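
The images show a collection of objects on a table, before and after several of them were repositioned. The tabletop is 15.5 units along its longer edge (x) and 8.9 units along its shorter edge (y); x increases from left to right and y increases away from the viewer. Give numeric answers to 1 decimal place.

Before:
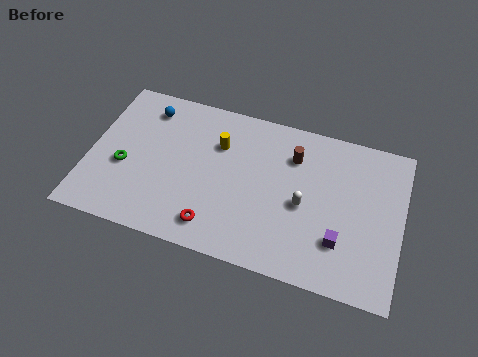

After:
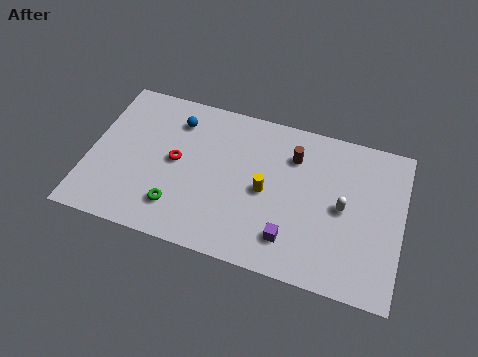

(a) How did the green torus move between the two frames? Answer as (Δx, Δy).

(2.8, -1.6)

The green torus was at about (1.8, 3.6) and moved to about (4.6, 2.0).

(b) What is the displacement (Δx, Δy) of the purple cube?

(-2.4, -0.6)

The purple cube started near (12.6, 2.5) and ended near (10.2, 1.9).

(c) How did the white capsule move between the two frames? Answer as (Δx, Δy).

(1.9, 0.4)

From the two frames, the white capsule sits at roughly (10.7, 4.0) before and (12.6, 4.4) after.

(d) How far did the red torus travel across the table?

3.8

From (6.5, 1.5) to (4.3, 4.6), the red torus covered √(2.2² + 3.1²) ≈ 3.8 units.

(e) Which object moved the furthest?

the red torus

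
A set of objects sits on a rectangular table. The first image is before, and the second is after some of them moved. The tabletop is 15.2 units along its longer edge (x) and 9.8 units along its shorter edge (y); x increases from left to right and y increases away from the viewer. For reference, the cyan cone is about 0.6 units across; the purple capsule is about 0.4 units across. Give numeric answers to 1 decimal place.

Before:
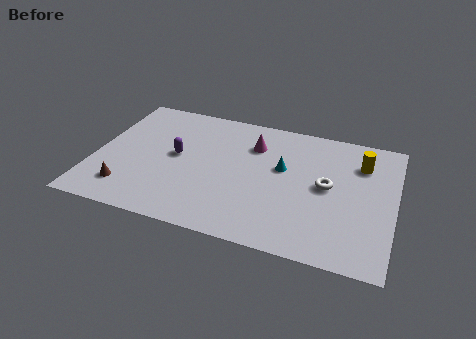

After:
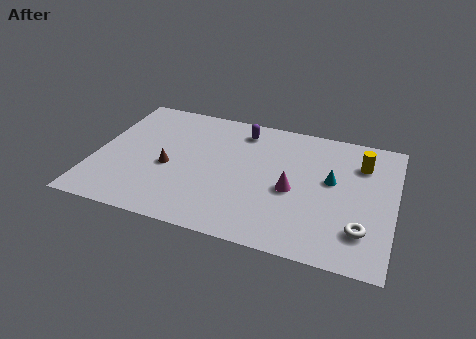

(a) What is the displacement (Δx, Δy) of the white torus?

(1.9, -2.7)

From the two frames, the white torus sits at roughly (11.8, 5.1) before and (13.7, 2.4) after.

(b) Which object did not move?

the yellow cylinder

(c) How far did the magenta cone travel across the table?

3.6

The magenta cone was near (7.9, 7.2) before and (10.1, 4.3) after, so it travelled √(2.2² + 2.9²) ≈ 3.6 units.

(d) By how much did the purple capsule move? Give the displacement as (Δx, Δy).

(3.1, 3.0)

From the two frames, the purple capsule sits at roughly (4.1, 5.2) before and (7.2, 8.2) after.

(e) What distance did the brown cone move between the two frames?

2.9

From (1.9, 2.0) to (3.8, 4.2), the brown cone covered √(1.9² + 2.2²) ≈ 2.9 units.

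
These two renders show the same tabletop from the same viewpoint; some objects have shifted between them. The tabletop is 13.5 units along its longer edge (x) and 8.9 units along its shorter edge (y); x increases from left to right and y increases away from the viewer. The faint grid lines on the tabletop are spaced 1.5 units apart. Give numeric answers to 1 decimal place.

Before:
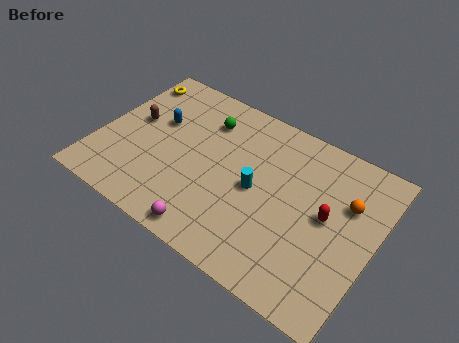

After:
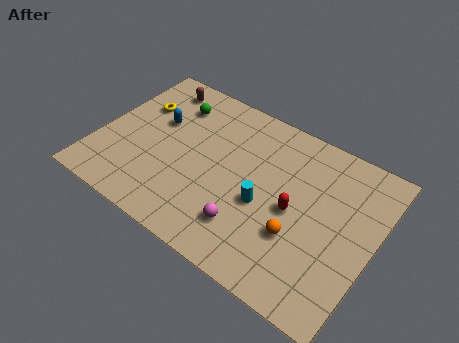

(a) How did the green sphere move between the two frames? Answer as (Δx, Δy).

(-1.7, 0.1)

The green sphere was at about (4.8, 6.8) and moved to about (3.1, 6.9).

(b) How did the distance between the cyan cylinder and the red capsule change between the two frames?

-1.9

Before: roughly 3.4 units apart; after: 1.5. That's 1.9 units closer together.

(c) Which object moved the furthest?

the orange sphere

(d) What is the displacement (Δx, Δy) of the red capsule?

(-1.5, -0.5)

From the two frames, the red capsule sits at roughly (11.2, 4.7) before and (9.7, 4.2) after.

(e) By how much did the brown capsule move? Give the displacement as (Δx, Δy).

(0.6, 2.6)

The brown capsule started near (1.5, 5.0) and ended near (2.1, 7.6).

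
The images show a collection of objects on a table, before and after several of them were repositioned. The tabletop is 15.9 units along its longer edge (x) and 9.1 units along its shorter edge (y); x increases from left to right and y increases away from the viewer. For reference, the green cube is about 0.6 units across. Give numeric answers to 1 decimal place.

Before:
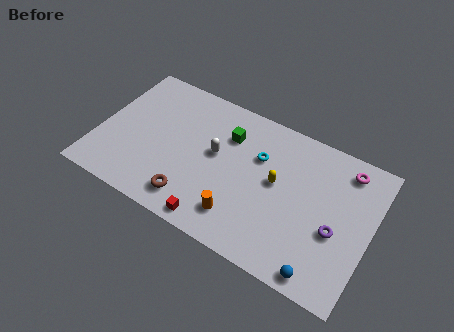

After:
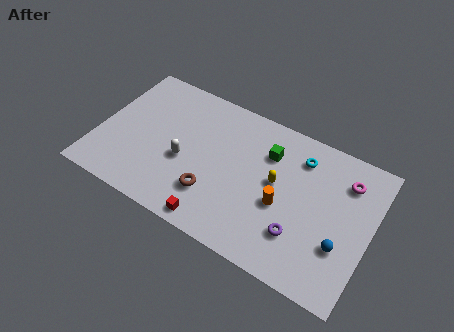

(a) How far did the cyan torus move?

2.5

The cyan torus moved from about (9.2, 6.1) to (11.5, 7.2), a distance of √(2.3² + 1.1²) ≈ 2.5.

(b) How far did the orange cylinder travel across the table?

2.9

The orange cylinder was near (8.7, 1.9) before and (10.9, 3.8) after, so it travelled √(2.2² + 1.9²) ≈ 2.9 units.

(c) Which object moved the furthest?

the orange cylinder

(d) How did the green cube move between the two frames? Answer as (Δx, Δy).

(2.4, 0.0)

From the two frames, the green cube sits at roughly (7.3, 6.6) before and (9.7, 6.6) after.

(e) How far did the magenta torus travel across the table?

0.7

From (14.1, 7.7) to (14.2, 7.0), the magenta torus covered √(0.1² + 0.7²) ≈ 0.7 units.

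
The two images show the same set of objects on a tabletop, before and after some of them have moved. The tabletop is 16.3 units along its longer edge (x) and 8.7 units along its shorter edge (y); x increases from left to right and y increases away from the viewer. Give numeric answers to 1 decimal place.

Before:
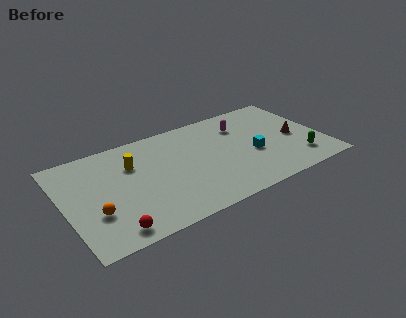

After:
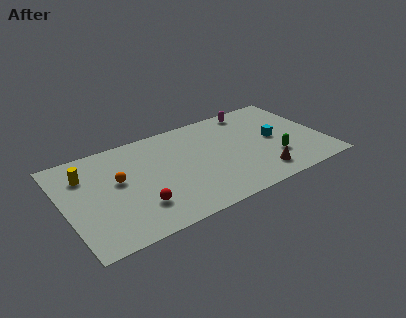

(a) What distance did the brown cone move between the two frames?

3.6

From (14.6, 4.0) to (11.9, 1.6), the brown cone covered √(2.7² + 2.4²) ≈ 3.6 units.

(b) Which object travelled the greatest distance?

the brown cone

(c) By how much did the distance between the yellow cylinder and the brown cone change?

+1.1

The distance was about 10.4 in the first image and 11.5 in the second, so they moved 1.1 units further apart.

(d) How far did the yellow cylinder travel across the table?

2.9

The yellow cylinder moved from about (4.4, 6.0) to (1.5, 6.4), a distance of √(2.9² + 0.4²) ≈ 2.9.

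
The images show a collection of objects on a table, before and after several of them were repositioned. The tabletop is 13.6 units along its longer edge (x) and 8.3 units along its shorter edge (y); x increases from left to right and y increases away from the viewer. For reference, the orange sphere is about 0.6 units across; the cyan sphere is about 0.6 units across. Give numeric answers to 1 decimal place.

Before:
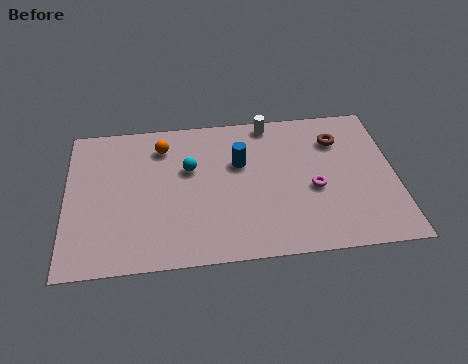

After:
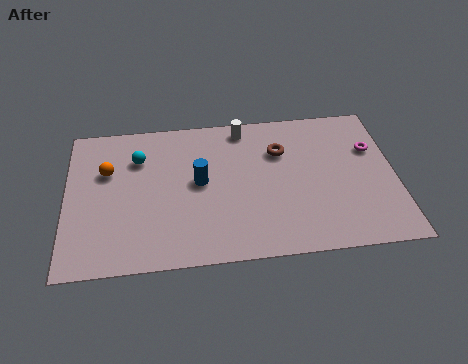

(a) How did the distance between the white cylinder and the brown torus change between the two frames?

-1.0

They were about 3.1 units apart before and 2.1 after — 1.0 units closer together.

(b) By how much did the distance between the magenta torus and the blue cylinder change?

+3.8

The distance was about 3.5 in the first image and 7.3 in the second, so they moved 3.8 units further apart.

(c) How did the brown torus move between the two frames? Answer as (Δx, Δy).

(-2.4, -0.4)

The brown torus was at about (11.3, 6.2) and moved to about (8.9, 5.8).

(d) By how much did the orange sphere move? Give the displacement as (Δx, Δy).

(-2.3, -1.2)

The orange sphere was at about (4.0, 6.6) and moved to about (1.7, 5.4).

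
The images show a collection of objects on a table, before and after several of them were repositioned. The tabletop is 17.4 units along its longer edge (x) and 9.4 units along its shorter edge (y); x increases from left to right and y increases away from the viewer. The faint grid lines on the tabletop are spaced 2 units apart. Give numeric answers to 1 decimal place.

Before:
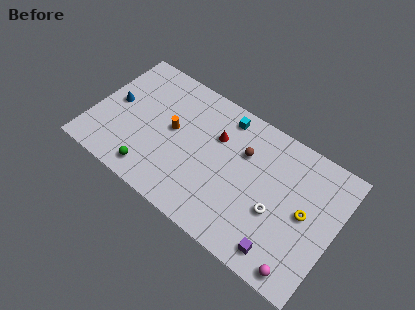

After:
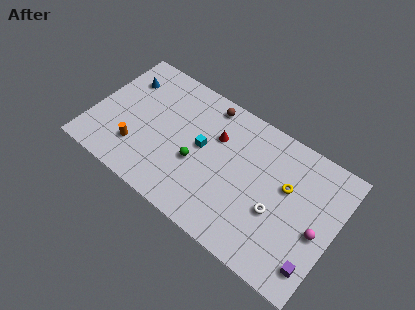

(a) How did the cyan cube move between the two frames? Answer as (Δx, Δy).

(-1.1, -3.0)

The cyan cube started near (8.9, 8.1) and ended near (7.8, 5.1).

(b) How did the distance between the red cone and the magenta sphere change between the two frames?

-0.9

Before: roughly 8.9 units apart; after: 8.0. That's 0.9 units closer together.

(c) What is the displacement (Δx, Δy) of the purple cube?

(2.3, 0.4)

The purple cube started near (14.2, 1.4) and ended near (16.5, 1.8).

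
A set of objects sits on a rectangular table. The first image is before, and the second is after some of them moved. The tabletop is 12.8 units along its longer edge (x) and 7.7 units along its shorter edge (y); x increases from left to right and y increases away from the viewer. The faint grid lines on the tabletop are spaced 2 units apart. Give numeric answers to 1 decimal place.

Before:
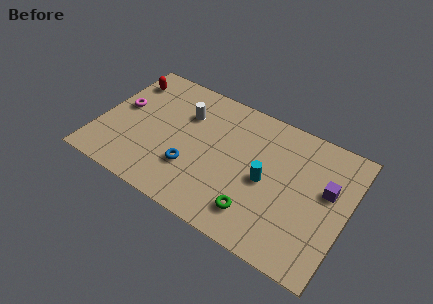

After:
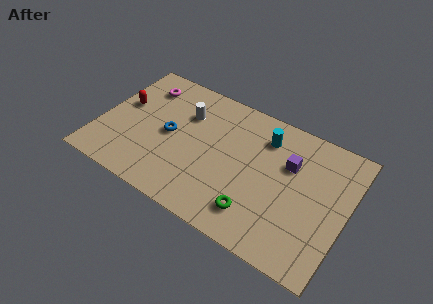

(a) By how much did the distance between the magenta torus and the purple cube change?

-2.7

The distance was about 10.7 in the first image and 8.0 in the second, so they moved 2.7 units closer together.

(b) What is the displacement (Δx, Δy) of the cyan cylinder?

(-0.4, 2.4)

From the two frames, the cyan cylinder sits at roughly (8.7, 3.6) before and (8.3, 6.0) after.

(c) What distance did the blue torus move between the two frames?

2.0

From (5.0, 2.4) to (3.6, 3.8), the blue torus covered √(1.4² + 1.4²) ≈ 2.0 units.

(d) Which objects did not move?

the white cylinder and the green torus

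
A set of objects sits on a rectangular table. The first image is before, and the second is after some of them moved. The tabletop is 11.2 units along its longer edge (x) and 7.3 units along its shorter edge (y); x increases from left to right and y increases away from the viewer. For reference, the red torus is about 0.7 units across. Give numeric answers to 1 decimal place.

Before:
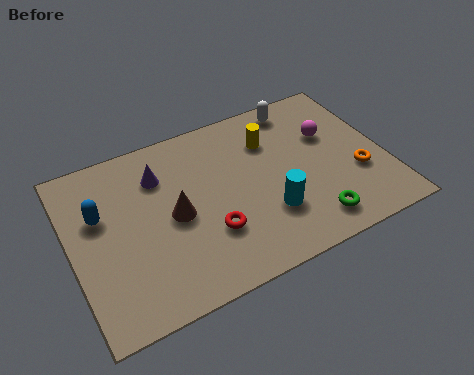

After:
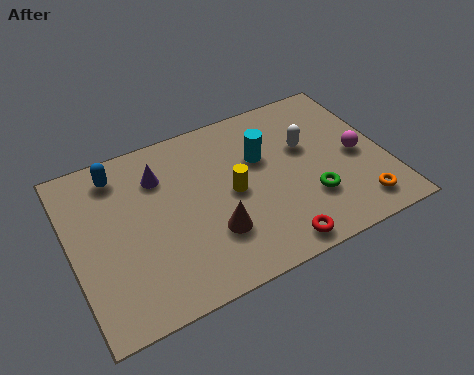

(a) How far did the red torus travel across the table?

2.6

From (4.7, 2.3) to (6.8, 0.8), the red torus covered √(2.1² + 1.5²) ≈ 2.6 units.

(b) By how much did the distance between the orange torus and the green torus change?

-0.5

Before: roughly 2.4 units apart; after: 1.9. That's 0.5 units closer together.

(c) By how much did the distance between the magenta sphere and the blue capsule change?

+0.4

The distance was about 8.3 in the first image and 8.7 in the second, so they moved 0.4 units further apart.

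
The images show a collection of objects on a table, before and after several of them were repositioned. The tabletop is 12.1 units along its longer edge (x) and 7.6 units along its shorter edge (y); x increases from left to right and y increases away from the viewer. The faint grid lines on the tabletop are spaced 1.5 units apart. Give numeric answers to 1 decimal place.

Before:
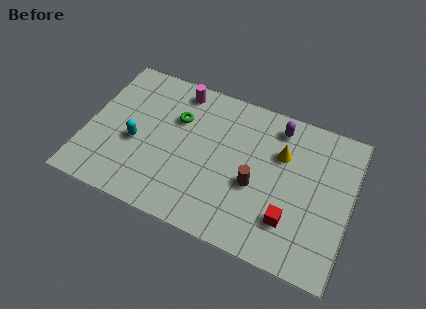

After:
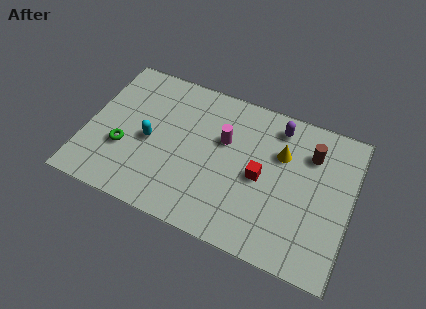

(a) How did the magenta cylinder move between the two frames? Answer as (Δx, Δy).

(2.3, -1.8)

The magenta cylinder was at about (3.9, 6.6) and moved to about (6.2, 4.8).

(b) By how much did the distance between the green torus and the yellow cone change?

+2.6

They were about 4.8 units apart before and 7.4 after — 2.6 units further apart.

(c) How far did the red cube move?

2.2

The red cube was near (9.5, 2.0) before and (8.0, 3.6) after, so it travelled √(1.5² + 1.6²) ≈ 2.2 units.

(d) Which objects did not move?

the purple capsule and the yellow cone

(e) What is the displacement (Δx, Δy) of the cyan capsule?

(0.6, 0.3)

From the two frames, the cyan capsule sits at roughly (2.3, 3.2) before and (2.9, 3.5) after.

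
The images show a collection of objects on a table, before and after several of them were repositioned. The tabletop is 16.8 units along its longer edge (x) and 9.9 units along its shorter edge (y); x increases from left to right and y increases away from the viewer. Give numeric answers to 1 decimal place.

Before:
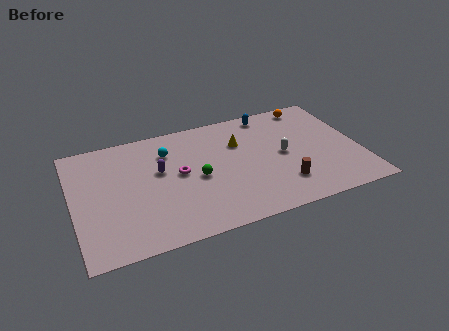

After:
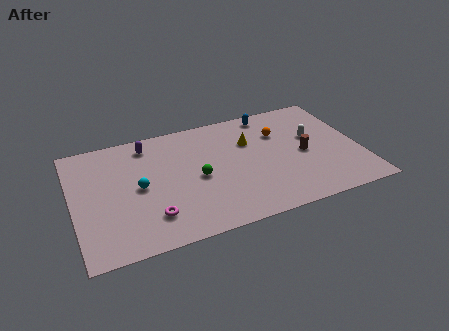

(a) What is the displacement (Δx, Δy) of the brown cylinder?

(1.5, 2.2)

From the two frames, the brown cylinder sits at roughly (12.0, 2.4) before and (13.5, 4.6) after.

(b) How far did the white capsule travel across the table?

2.1

The white capsule was near (12.3, 4.9) before and (14.2, 5.9) after, so it travelled √(1.9² + 1.0²) ≈ 2.1 units.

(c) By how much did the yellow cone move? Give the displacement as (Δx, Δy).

(0.6, -0.1)

The yellow cone started near (9.9, 6.8) and ended near (10.5, 6.7).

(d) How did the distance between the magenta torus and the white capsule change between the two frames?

+4.4

They were about 6.1 units apart before and 10.5 after — 4.4 units further apart.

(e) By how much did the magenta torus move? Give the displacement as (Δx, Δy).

(-1.9, -3.0)

From the two frames, the magenta torus sits at roughly (6.2, 5.3) before and (4.3, 2.3) after.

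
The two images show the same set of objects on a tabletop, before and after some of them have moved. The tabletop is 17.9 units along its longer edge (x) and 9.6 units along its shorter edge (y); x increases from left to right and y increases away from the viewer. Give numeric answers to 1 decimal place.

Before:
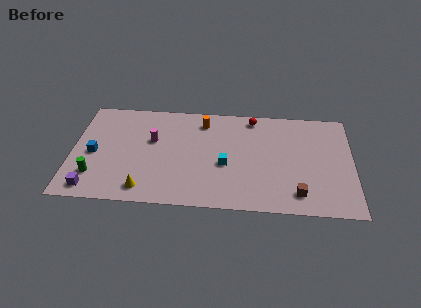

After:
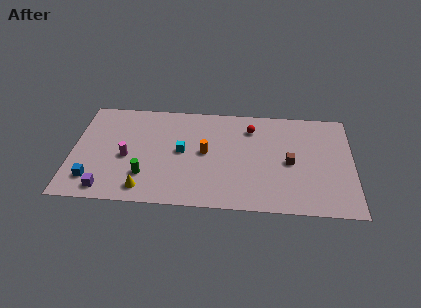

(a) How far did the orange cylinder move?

2.9

The orange cylinder moved from about (8.3, 7.9) to (8.5, 5.0), a distance of √(0.2² + 2.9²) ≈ 2.9.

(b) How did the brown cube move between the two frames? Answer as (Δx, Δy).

(-0.5, 2.8)

The brown cube was at about (14.4, 1.7) and moved to about (13.9, 4.5).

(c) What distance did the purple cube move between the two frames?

0.9

The purple cube moved from about (1.4, 1.2) to (2.3, 1.2), a distance of √(0.9² + 0.0²) ≈ 0.9.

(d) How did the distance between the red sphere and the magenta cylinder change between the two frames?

+1.7

Before: roughly 6.9 units apart; after: 8.6. That's 1.7 units further apart.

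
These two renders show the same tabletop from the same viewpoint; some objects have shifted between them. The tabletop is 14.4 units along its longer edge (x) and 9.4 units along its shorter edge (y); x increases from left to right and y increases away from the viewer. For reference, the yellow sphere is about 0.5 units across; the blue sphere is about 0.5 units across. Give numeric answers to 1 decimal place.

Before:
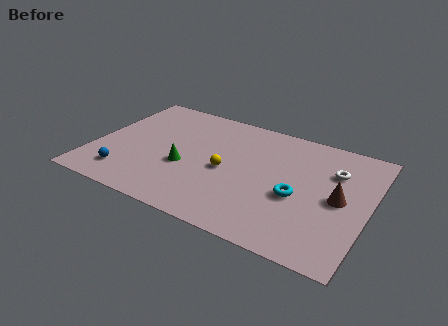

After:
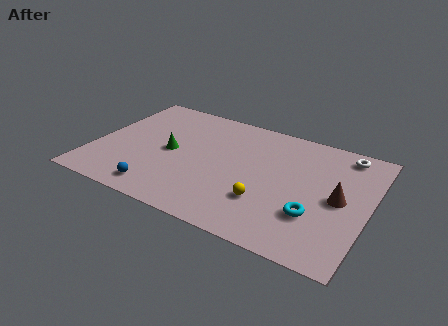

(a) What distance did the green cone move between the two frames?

1.3

The green cone moved from about (4.9, 3.7) to (4.0, 4.6), a distance of √(0.9² + 0.9²) ≈ 1.3.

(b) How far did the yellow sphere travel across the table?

2.7

From (7.0, 4.3) to (9.3, 2.8), the yellow sphere covered √(2.3² + 1.5²) ≈ 2.7 units.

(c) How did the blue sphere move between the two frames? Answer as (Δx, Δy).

(1.9, -0.5)

The blue sphere was at about (2.0, 1.8) and moved to about (3.9, 1.3).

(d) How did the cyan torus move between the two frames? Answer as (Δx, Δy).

(1.0, -1.0)

From the two frames, the cyan torus sits at roughly (10.8, 3.9) before and (11.8, 2.9) after.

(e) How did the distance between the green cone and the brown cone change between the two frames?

+0.8

Before: roughly 8.1 units apart; after: 8.9. That's 0.8 units further apart.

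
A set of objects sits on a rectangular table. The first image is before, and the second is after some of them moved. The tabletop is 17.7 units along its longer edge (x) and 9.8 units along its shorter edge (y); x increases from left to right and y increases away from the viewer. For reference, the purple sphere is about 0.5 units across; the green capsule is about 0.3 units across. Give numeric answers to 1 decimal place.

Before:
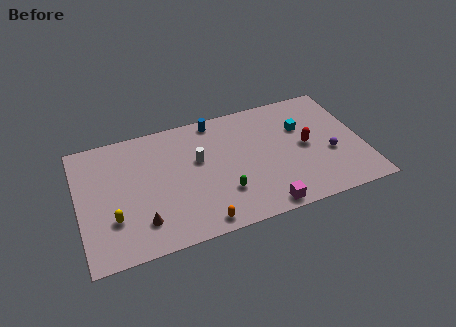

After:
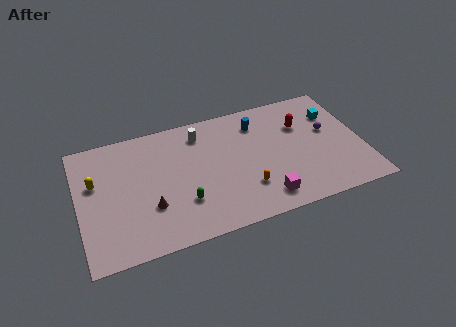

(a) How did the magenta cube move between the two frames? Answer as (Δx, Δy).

(0.1, 0.7)

The magenta cube was at about (11.1, 0.9) and moved to about (11.2, 1.6).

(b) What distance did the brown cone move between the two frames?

1.2

The brown cone was near (3.7, 2.2) before and (4.3, 3.2) after, so it travelled √(0.6² + 1.0²) ≈ 1.2 units.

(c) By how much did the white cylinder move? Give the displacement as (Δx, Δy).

(0.3, 2.1)

From the two frames, the white cylinder sits at roughly (7.5, 5.9) before and (7.8, 8.0) after.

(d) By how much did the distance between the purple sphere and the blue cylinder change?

-3.7

They were about 8.4 units apart before and 4.7 after — 3.7 units closer together.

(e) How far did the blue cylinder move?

2.8

The blue cylinder moved from about (8.8, 8.8) to (11.4, 7.7), a distance of √(2.6² + 1.1²) ≈ 2.8.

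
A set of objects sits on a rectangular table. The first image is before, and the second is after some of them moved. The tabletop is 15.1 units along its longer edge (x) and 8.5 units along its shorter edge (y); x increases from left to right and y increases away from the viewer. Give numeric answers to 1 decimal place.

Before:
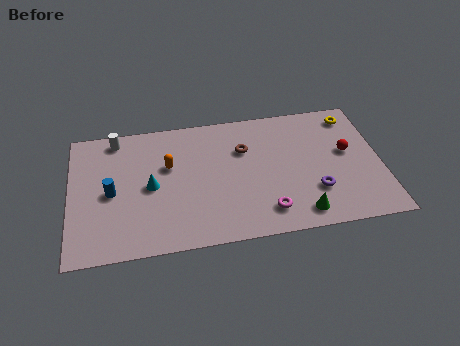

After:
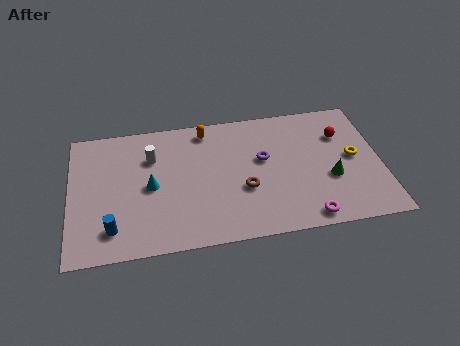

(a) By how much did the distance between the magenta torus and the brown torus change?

-0.6

The distance was about 4.3 in the first image and 3.7 in the second, so they moved 0.6 units closer together.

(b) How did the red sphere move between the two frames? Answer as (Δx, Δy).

(-0.2, 1.2)

The red sphere started near (13.5, 4.8) and ended near (13.3, 6.0).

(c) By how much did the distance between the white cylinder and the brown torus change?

-1.2

The distance was about 6.4 in the first image and 5.2 in the second, so they moved 1.2 units closer together.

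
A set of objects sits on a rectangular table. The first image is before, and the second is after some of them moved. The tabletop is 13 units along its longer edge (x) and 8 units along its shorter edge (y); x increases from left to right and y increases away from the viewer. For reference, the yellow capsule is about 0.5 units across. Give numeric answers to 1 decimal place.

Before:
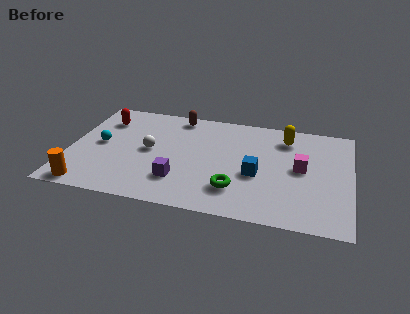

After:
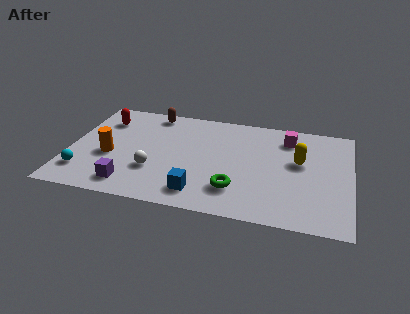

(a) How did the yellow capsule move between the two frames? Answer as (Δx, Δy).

(0.7, -1.7)

The yellow capsule was at about (9.9, 6.4) and moved to about (10.6, 4.7).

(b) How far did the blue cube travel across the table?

3.1

The blue cube moved from about (8.7, 3.3) to (6.2, 1.4), a distance of √(2.5² + 1.9²) ≈ 3.1.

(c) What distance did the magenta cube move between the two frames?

2.3

The magenta cube was near (10.7, 4.2) before and (10.0, 6.4) after, so it travelled √(0.7² + 2.2²) ≈ 2.3 units.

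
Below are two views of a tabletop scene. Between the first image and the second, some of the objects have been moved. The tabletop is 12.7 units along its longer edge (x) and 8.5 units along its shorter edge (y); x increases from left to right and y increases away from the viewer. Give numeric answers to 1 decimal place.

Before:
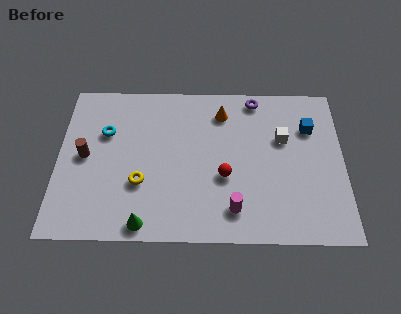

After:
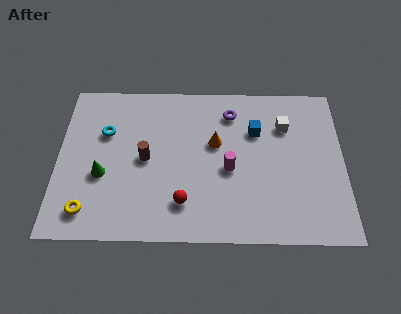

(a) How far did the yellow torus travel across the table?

2.7

From (3.7, 2.9) to (1.4, 1.4), the yellow torus covered √(2.3² + 1.5²) ≈ 2.7 units.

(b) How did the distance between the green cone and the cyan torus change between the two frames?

-2.8

The distance was about 5.1 in the first image and 2.3 in the second, so they moved 2.8 units closer together.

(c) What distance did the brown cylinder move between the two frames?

2.7

The brown cylinder was near (1.2, 4.3) before and (3.9, 4.2) after, so it travelled √(2.7² + 0.1²) ≈ 2.7 units.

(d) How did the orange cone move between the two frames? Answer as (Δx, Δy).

(-0.3, -1.7)

The orange cone was at about (7.3, 6.8) and moved to about (7.0, 5.1).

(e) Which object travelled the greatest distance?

the green cone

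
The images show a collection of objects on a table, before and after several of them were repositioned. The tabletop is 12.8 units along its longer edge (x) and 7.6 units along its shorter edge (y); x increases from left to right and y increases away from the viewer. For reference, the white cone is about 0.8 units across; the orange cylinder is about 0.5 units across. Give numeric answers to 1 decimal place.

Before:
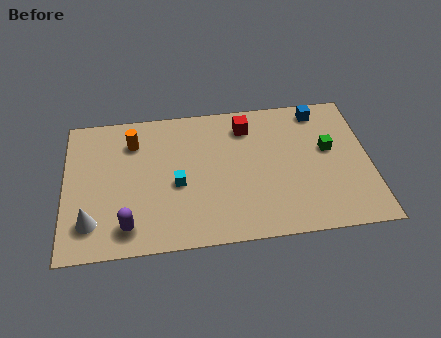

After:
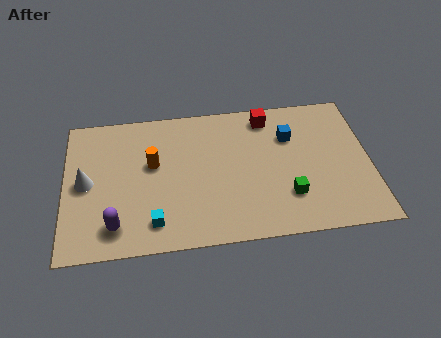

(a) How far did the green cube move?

2.9

From (11.1, 4.4) to (9.3, 2.1), the green cube covered √(1.8² + 2.3²) ≈ 2.9 units.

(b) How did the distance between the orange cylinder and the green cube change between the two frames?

-2.2

They were about 8.3 units apart before and 6.1 after — 2.2 units closer together.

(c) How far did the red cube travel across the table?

1.0

From (7.7, 6.1) to (8.6, 6.5), the red cube covered √(0.9² + 0.4²) ≈ 1.0 units.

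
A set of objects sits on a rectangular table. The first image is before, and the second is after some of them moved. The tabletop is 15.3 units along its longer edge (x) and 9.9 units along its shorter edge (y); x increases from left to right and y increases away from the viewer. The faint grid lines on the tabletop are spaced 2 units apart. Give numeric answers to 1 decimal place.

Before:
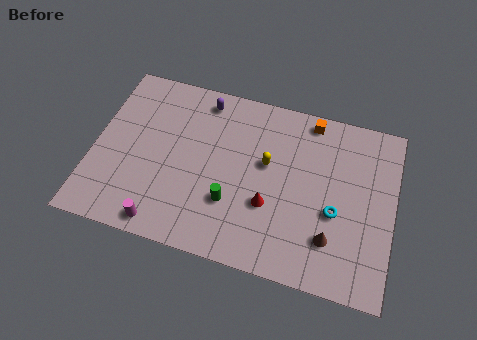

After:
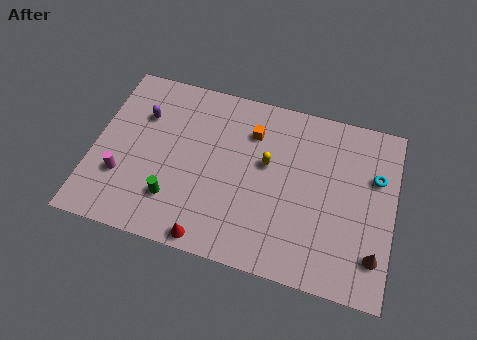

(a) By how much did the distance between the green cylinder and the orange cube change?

-0.7

Before: roughly 6.8 units apart; after: 6.1. That's 0.7 units closer together.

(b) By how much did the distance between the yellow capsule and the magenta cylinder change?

+0.8

Before: roughly 6.9 units apart; after: 7.7. That's 0.8 units further apart.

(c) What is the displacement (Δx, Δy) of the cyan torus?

(1.9, 2.5)

The cyan torus started near (12.4, 4.0) and ended near (14.3, 6.5).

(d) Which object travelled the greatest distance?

the red cone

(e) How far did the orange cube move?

3.3

The orange cube was near (10.8, 8.9) before and (7.9, 7.4) after, so it travelled √(2.9² + 1.5²) ≈ 3.3 units.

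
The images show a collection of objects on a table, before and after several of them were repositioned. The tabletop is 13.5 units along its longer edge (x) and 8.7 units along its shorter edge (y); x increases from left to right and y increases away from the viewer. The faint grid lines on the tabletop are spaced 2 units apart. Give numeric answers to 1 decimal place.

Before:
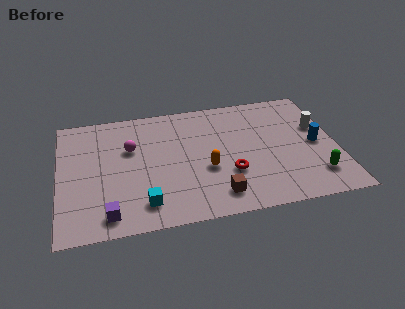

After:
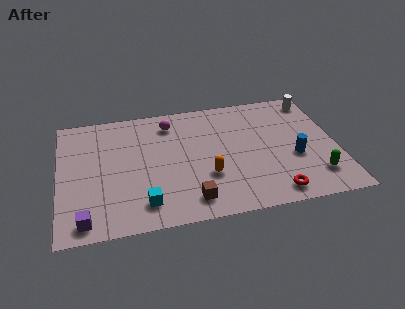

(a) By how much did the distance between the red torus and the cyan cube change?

+1.8

The distance was about 4.4 in the first image and 6.2 in the second, so they moved 1.8 units further apart.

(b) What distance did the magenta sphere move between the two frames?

2.5

From (3.5, 5.6) to (5.5, 7.1), the magenta sphere covered √(2.0² + 1.5²) ≈ 2.5 units.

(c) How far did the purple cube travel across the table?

1.1

The purple cube was near (2.3, 1.2) before and (1.2, 1.0) after, so it travelled √(1.1² + 0.2²) ≈ 1.1 units.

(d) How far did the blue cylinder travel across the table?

1.4

The blue cylinder was near (12.5, 4.2) before and (11.4, 3.4) after, so it travelled √(1.1² + 0.8²) ≈ 1.4 units.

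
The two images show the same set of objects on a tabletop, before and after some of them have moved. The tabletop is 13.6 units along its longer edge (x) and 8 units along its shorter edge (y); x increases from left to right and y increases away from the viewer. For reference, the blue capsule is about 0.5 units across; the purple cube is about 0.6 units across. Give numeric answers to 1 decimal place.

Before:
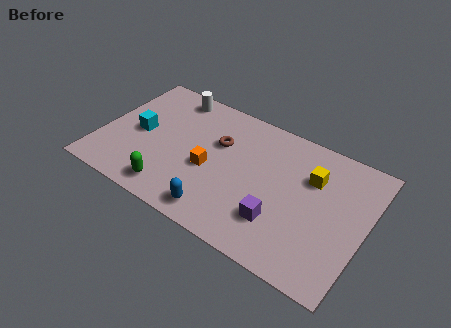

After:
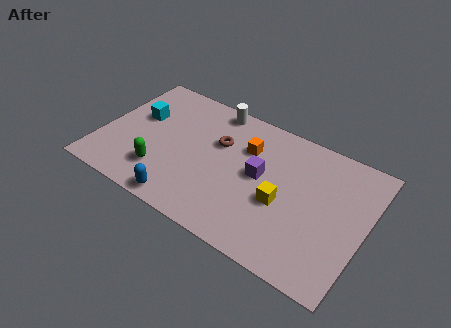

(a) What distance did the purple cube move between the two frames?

2.5

From (9.5, 2.2) to (8.2, 4.3), the purple cube covered √(1.3² + 2.1²) ≈ 2.5 units.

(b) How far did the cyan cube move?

1.0

The cyan cube was near (1.9, 3.9) before and (1.7, 4.9) after, so it travelled √(0.2² + 1.0²) ≈ 1.0 units.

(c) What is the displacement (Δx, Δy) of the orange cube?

(1.6, 2.2)

From the two frames, the orange cube sits at roughly (5.7, 3.4) before and (7.3, 5.6) after.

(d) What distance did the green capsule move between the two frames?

1.1

The green capsule was near (4.1, 1.2) before and (3.4, 2.0) after, so it travelled √(0.7² + 0.8²) ≈ 1.1 units.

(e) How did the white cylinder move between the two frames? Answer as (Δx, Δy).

(2.2, 0.2)

The white cylinder was at about (3.1, 7.0) and moved to about (5.3, 7.2).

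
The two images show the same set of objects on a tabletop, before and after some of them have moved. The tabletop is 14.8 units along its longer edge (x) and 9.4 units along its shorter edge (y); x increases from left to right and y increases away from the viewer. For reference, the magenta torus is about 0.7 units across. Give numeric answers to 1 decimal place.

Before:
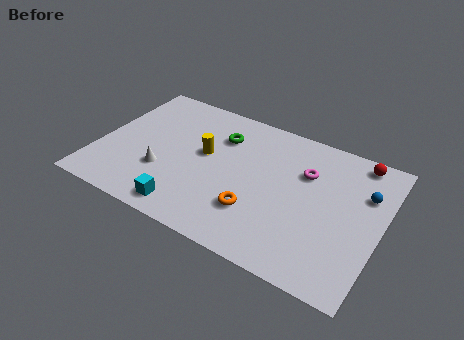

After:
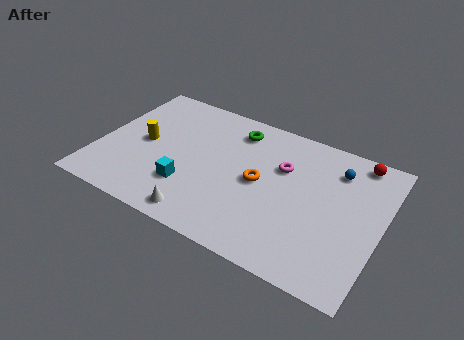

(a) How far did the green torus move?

1.1

The green torus was near (6.1, 6.9) before and (6.8, 7.7) after, so it travelled √(0.7² + 0.8²) ≈ 1.1 units.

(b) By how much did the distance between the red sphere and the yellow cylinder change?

+3.2

The distance was about 8.3 in the first image and 11.5 in the second, so they moved 3.2 units further apart.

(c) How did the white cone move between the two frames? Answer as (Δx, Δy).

(2.4, -2.0)

The white cone started near (3.6, 3.1) and ended near (6.0, 1.1).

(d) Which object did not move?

the red sphere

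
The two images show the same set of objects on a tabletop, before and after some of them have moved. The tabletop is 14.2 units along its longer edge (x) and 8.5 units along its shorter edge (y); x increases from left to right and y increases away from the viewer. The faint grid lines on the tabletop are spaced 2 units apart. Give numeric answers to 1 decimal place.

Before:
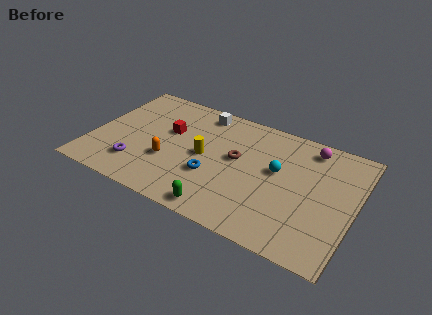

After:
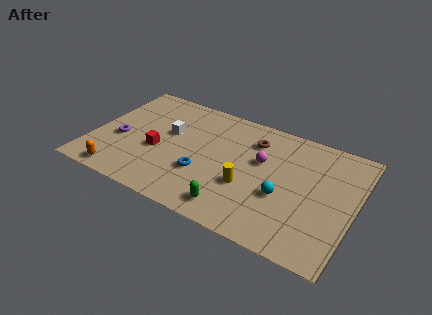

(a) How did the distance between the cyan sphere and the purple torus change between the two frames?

+1.1

Before: roughly 7.9 units apart; after: 9.0. That's 1.1 units further apart.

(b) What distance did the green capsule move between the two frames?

0.7

From (7.5, 0.9) to (8.1, 1.3), the green capsule covered √(0.6² + 0.4²) ≈ 0.7 units.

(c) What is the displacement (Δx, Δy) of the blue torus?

(-0.5, -0.1)

The blue torus started near (6.7, 3.0) and ended near (6.2, 2.9).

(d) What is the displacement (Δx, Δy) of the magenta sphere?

(-2.4, -2.1)

The magenta sphere started near (11.5, 7.3) and ended near (9.1, 5.2).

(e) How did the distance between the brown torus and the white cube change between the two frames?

+1.2

Before: roughly 3.5 units apart; after: 4.7. That's 1.2 units further apart.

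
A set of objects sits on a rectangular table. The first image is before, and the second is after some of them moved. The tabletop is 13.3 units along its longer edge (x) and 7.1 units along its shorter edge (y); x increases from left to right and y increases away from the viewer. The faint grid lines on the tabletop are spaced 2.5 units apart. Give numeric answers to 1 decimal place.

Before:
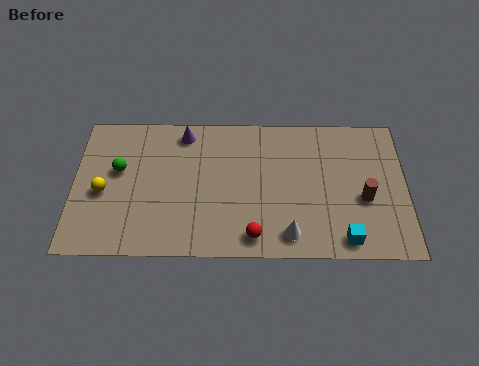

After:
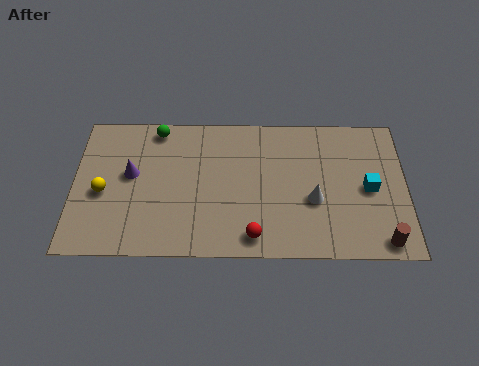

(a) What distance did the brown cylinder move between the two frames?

2.2

The brown cylinder moved from about (11.6, 2.9) to (12.3, 0.8), a distance of √(0.7² + 2.1²) ≈ 2.2.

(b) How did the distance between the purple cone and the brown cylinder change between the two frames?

+2.6

They were about 7.9 units apart before and 10.5 after — 2.6 units further apart.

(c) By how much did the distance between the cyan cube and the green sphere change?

-0.6

The distance was about 9.6 in the first image and 9.0 in the second, so they moved 0.6 units closer together.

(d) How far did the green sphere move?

2.6

The green sphere was near (1.8, 4.2) before and (3.3, 6.3) after, so it travelled √(1.5² + 2.1²) ≈ 2.6 units.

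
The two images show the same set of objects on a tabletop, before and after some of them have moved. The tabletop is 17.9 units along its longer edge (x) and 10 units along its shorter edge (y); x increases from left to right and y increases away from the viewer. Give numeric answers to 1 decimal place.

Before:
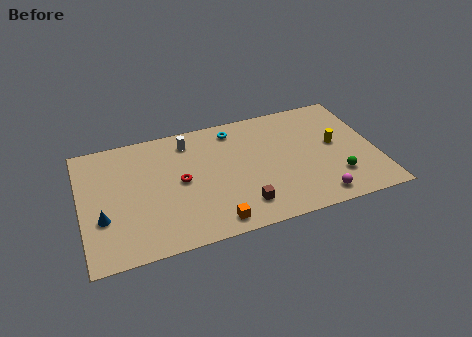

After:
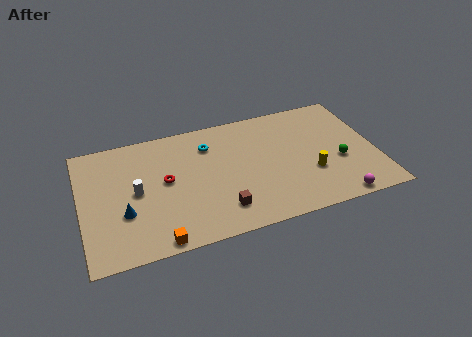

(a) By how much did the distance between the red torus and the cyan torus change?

-1.3

Before: roughly 4.9 units apart; after: 3.6. That's 1.3 units closer together.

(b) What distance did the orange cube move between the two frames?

3.4

The orange cube was near (7.7, 1.2) before and (4.3, 0.8) after, so it travelled √(3.4² + 0.4²) ≈ 3.4 units.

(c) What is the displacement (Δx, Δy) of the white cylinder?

(-3.4, -3.3)

The white cylinder started near (6.7, 8.3) and ended near (3.3, 5.0).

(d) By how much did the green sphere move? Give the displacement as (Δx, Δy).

(0.3, 1.3)

From the two frames, the green sphere sits at roughly (15.3, 2.6) before and (15.6, 3.9) after.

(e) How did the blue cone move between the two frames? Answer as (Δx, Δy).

(1.3, 0.0)

The blue cone started near (1.2, 3.5) and ended near (2.5, 3.5).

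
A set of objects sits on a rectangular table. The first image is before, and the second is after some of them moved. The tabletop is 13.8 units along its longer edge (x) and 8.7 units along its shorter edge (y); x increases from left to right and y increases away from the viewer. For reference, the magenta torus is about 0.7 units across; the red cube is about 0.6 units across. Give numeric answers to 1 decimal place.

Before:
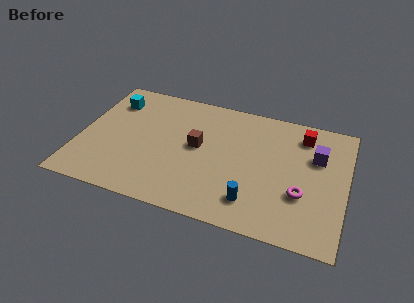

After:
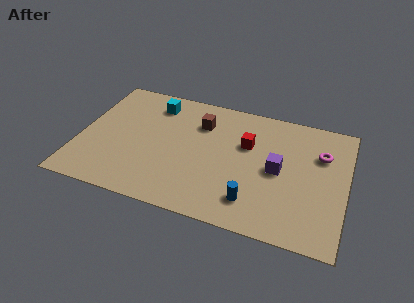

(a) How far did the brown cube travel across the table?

1.7

The brown cube moved from about (6.1, 4.7) to (6.1, 6.4), a distance of √(0.0² + 1.7²) ≈ 1.7.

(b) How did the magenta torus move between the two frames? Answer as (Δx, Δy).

(0.8, 3.0)

From the two frames, the magenta torus sits at roughly (11.6, 3.0) before and (12.4, 6.0) after.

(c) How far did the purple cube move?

2.4

From (12.2, 5.8) to (10.3, 4.3), the purple cube covered √(1.9² + 1.5²) ≈ 2.4 units.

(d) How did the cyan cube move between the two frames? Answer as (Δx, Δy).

(2.2, 0.4)

From the two frames, the cyan cube sits at roughly (1.4, 6.7) before and (3.6, 7.1) after.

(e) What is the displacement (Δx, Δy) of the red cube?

(-2.8, -1.5)

The red cube started near (11.4, 7.1) and ended near (8.6, 5.6).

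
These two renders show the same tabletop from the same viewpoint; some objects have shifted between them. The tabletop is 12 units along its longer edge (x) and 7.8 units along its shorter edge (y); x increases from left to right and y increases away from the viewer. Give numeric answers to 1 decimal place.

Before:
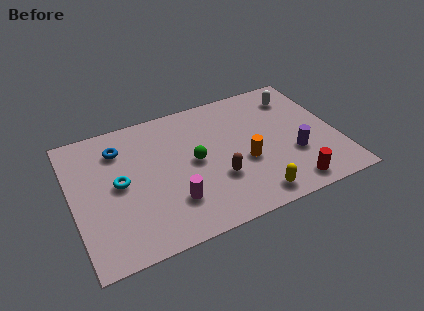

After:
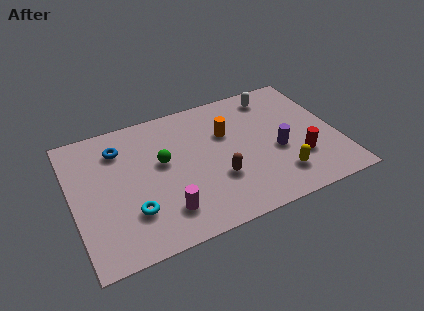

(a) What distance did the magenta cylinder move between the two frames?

0.6

The magenta cylinder moved from about (4.3, 2.1) to (3.9, 1.7), a distance of √(0.4² + 0.4²) ≈ 0.6.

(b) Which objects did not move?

the blue torus and the brown capsule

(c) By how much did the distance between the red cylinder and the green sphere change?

+1.4

Before: roughly 5.0 units apart; after: 6.4. That's 1.4 units further apart.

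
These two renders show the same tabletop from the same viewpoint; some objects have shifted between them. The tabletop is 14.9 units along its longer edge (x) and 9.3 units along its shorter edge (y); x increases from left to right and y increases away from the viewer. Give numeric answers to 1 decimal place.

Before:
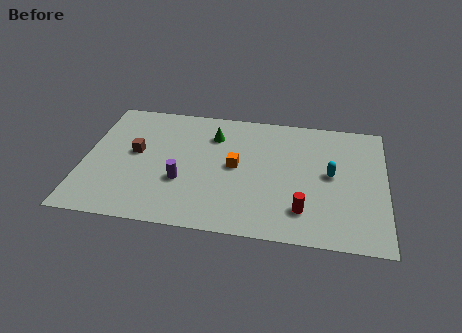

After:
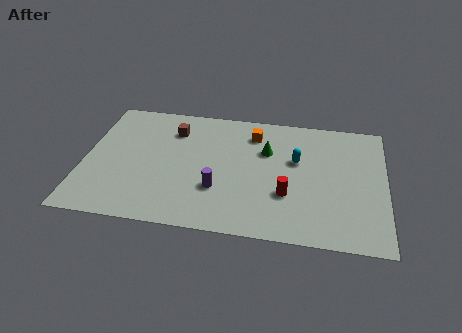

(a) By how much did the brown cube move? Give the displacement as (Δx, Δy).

(1.8, 2.0)

From the two frames, the brown cube sits at roughly (2.5, 5.1) before and (4.3, 7.1) after.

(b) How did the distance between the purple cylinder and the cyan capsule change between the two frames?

-2.8

They were about 7.5 units apart before and 4.7 after — 2.8 units closer together.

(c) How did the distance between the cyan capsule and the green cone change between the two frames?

-4.7

Before: roughly 6.3 units apart; after: 1.6. That's 4.7 units closer together.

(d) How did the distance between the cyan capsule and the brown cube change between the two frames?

-3.3

They were about 9.7 units apart before and 6.4 after — 3.3 units closer together.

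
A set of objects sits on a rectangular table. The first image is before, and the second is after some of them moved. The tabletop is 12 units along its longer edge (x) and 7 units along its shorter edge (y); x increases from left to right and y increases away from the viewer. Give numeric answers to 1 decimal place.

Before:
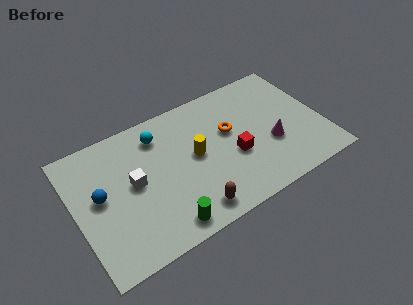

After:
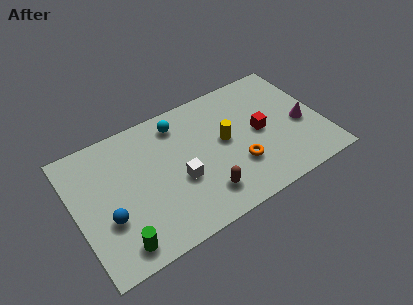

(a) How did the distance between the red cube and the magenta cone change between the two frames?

+0.3

The distance was about 1.8 in the first image and 2.1 in the second, so they moved 0.3 units further apart.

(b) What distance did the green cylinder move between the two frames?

2.2

From (3.9, 0.9) to (1.7, 1.0), the green cylinder covered √(2.2² + 0.1²) ≈ 2.2 units.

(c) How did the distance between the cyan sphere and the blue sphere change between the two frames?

+1.5

They were about 3.6 units apart before and 5.1 after — 1.5 units further apart.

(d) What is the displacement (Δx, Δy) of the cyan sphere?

(1.0, 0.2)

From the two frames, the cyan sphere sits at roughly (4.3, 5.6) before and (5.3, 5.8) after.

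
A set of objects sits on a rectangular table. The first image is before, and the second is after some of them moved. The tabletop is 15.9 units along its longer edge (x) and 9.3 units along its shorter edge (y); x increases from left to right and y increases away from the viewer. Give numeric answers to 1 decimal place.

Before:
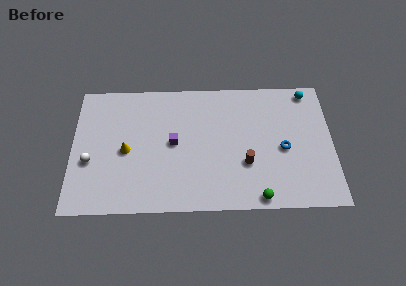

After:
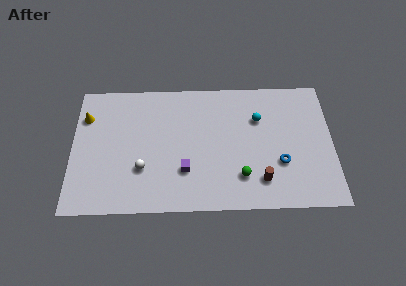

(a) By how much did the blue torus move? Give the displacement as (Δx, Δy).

(-0.2, -1.0)

The blue torus started near (12.9, 4.2) and ended near (12.7, 3.2).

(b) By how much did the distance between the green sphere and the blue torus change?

-1.2

The distance was about 3.8 in the first image and 2.6 in the second, so they moved 1.2 units closer together.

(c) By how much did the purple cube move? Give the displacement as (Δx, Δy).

(0.7, -2.0)

The purple cube was at about (6.2, 4.8) and moved to about (6.9, 2.8).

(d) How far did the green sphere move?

1.8

The green sphere was near (11.3, 0.8) before and (10.3, 2.3) after, so it travelled √(1.0² + 1.5²) ≈ 1.8 units.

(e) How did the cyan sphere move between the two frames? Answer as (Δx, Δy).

(-3.1, -1.9)

The cyan sphere started near (14.5, 8.3) and ended near (11.4, 6.4).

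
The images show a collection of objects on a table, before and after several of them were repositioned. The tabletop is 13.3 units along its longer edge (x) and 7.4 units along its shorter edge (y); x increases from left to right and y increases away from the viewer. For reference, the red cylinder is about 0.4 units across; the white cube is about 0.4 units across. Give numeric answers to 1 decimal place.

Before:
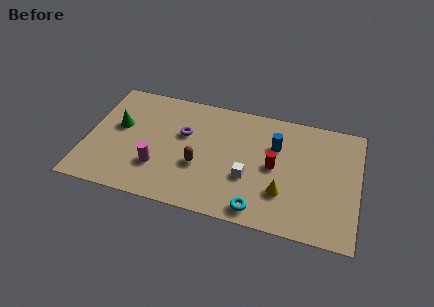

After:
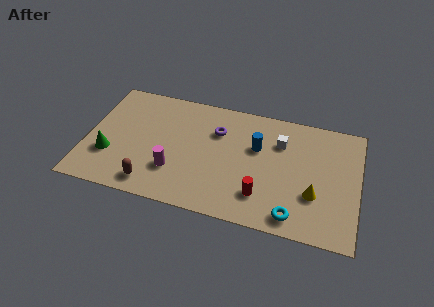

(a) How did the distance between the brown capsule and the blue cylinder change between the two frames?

+1.9

The distance was about 4.2 in the first image and 6.1 in the second, so they moved 1.9 units further apart.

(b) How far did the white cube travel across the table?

3.0

The white cube was near (8.0, 2.7) before and (9.4, 5.3) after, so it travelled √(1.4² + 2.6²) ≈ 3.0 units.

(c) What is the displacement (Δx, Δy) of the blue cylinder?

(-0.9, -0.3)

The blue cylinder was at about (9.2, 5.0) and moved to about (8.3, 4.7).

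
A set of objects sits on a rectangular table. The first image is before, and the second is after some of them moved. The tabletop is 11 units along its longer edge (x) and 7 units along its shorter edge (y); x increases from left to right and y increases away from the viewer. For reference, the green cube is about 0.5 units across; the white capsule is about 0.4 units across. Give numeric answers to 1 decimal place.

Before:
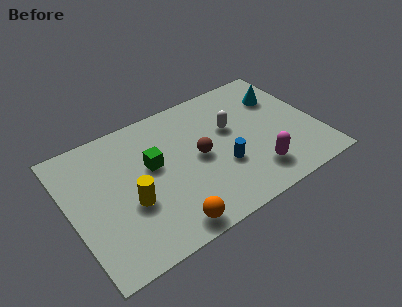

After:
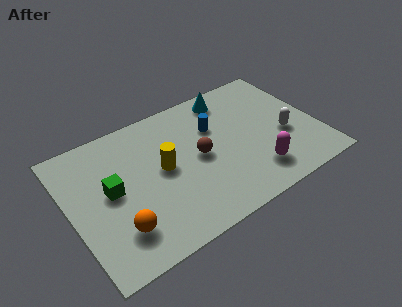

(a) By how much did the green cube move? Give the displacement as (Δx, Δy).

(-1.9, -0.4)

From the two frames, the green cube sits at roughly (3.7, 4.1) before and (1.8, 3.7) after.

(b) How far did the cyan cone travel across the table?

2.4

From (9.7, 5.0) to (7.5, 6.0), the cyan cone covered √(2.2² + 1.0²) ≈ 2.4 units.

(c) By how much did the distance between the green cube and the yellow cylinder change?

+0.5

They were about 1.8 units apart before and 2.3 after — 0.5 units further apart.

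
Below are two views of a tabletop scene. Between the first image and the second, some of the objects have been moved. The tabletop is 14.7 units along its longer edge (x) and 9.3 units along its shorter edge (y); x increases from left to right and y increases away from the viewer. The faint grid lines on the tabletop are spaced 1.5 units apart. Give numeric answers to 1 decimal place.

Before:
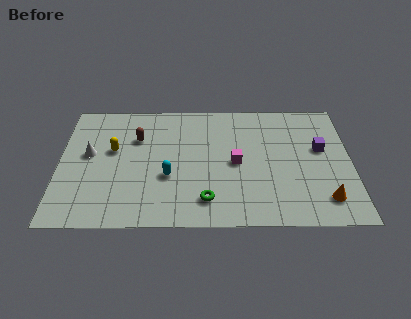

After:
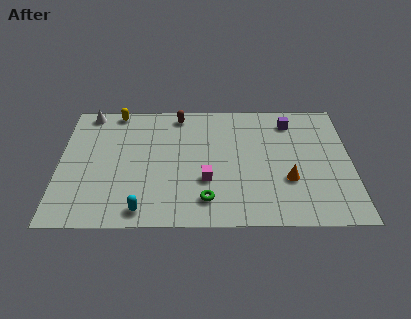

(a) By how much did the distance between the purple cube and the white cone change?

-1.4

The distance was about 11.7 in the first image and 10.3 in the second, so they moved 1.4 units closer together.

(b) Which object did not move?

the green torus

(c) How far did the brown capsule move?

2.8

The brown capsule was near (3.9, 6.4) before and (6.0, 8.2) after, so it travelled √(2.1² + 1.8²) ≈ 2.8 units.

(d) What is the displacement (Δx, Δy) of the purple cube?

(-1.5, 2.1)

The purple cube was at about (13.2, 5.5) and moved to about (11.7, 7.6).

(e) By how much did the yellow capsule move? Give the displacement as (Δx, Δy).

(0.1, 3.0)

The yellow capsule started near (2.7, 5.5) and ended near (2.8, 8.5).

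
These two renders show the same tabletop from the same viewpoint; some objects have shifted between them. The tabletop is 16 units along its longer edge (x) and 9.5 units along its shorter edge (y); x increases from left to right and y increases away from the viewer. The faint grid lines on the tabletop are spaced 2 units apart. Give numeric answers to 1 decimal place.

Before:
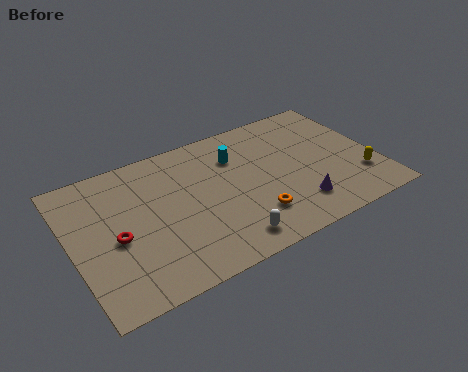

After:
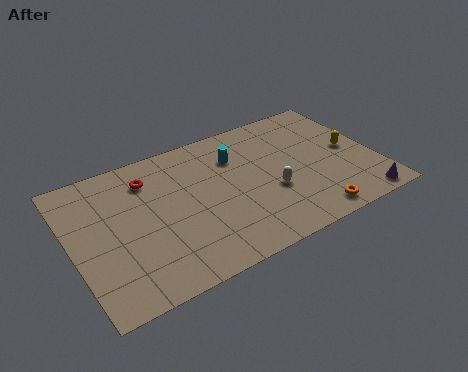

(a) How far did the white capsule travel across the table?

3.5

The white capsule moved from about (7.6, 1.4) to (10.3, 3.6), a distance of √(2.7² + 2.2²) ≈ 3.5.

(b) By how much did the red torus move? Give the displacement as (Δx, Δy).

(2.1, 3.2)

From the two frames, the red torus sits at roughly (2.2, 4.2) before and (4.3, 7.4) after.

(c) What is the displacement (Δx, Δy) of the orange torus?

(2.9, -1.3)

The orange torus started near (9.1, 2.4) and ended near (12.0, 1.1).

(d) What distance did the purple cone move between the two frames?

3.5

The purple cone moved from about (11.4, 2.1) to (14.7, 0.9), a distance of √(3.3² + 1.2²) ≈ 3.5.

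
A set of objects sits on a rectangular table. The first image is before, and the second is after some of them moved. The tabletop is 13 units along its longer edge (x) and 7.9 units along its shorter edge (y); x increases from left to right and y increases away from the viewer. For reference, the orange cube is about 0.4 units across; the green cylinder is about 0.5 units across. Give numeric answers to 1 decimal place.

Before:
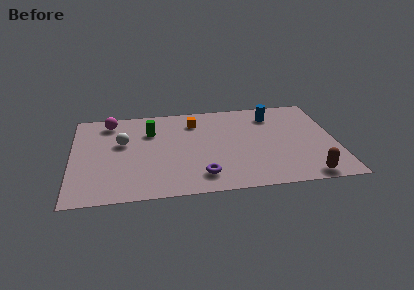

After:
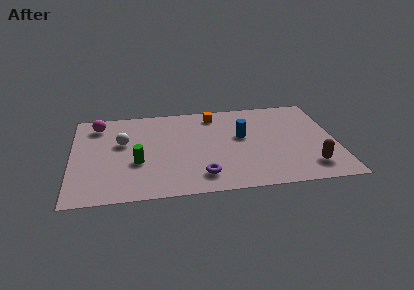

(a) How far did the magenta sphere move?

0.6

The magenta sphere moved from about (1.9, 6.7) to (1.3, 6.5), a distance of √(0.6² + 0.2²) ≈ 0.6.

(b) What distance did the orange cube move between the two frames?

1.1

The orange cube was near (6.1, 6.2) before and (7.1, 6.7) after, so it travelled √(1.0² + 0.5²) ≈ 1.1 units.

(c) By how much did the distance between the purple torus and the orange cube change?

+0.6

Before: roughly 4.7 units apart; after: 5.3. That's 0.6 units further apart.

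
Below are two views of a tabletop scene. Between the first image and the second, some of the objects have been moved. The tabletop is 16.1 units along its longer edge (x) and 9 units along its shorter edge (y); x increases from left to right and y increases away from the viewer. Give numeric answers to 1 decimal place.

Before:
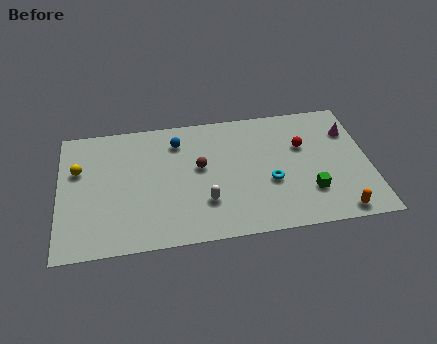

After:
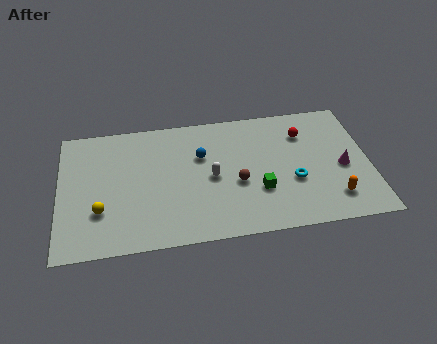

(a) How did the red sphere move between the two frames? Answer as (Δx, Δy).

(0.1, 0.9)

From the two frames, the red sphere sits at roughly (12.7, 5.8) before and (12.8, 6.7) after.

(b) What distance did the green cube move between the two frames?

2.6

The green cube moved from about (12.9, 2.5) to (10.3, 3.0), a distance of √(2.6² + 0.5²) ≈ 2.6.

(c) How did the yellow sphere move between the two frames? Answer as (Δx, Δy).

(1.1, -3.0)

The yellow sphere started near (1.0, 5.8) and ended near (2.1, 2.8).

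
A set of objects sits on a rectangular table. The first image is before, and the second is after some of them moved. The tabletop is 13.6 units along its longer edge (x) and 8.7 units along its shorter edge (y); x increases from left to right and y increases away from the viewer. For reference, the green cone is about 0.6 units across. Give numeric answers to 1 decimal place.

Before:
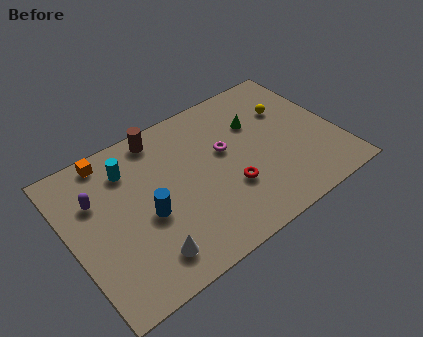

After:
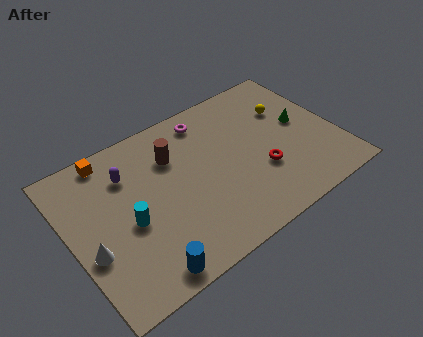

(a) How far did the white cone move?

3.0

The white cone moved from about (3.3, 1.6) to (0.8, 3.3), a distance of √(2.5² + 1.7²) ≈ 3.0.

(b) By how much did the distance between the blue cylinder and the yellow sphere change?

+1.8

The distance was about 8.1 in the first image and 9.9 in the second, so they moved 1.8 units further apart.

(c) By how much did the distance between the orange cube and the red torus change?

+1.3

Before: roughly 7.2 units apart; after: 8.5. That's 1.3 units further apart.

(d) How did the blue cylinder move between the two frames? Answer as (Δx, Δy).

(-0.7, -2.8)

From the two frames, the blue cylinder sits at roughly (3.7, 3.7) before and (3.0, 0.9) after.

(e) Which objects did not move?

the orange cube and the yellow sphere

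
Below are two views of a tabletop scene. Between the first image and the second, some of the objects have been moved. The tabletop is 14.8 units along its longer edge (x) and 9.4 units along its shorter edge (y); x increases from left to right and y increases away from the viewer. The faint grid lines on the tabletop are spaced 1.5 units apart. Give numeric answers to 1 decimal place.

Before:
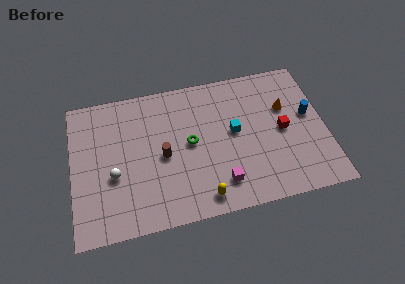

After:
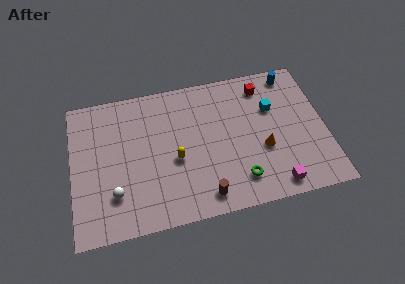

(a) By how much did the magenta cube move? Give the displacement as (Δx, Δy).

(3.1, -0.8)

The magenta cube was at about (8.5, 1.9) and moved to about (11.6, 1.1).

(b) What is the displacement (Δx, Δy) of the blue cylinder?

(-0.8, 3.0)

The blue cylinder was at about (13.9, 5.3) and moved to about (13.1, 8.3).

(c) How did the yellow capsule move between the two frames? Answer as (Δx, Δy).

(-1.4, 2.8)

The yellow capsule started near (7.4, 1.2) and ended near (6.0, 4.0).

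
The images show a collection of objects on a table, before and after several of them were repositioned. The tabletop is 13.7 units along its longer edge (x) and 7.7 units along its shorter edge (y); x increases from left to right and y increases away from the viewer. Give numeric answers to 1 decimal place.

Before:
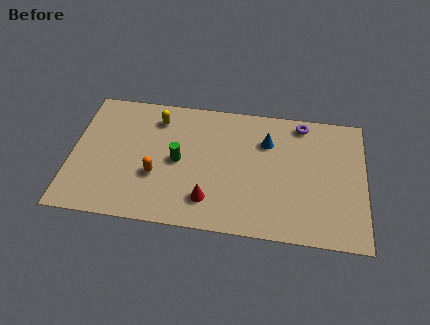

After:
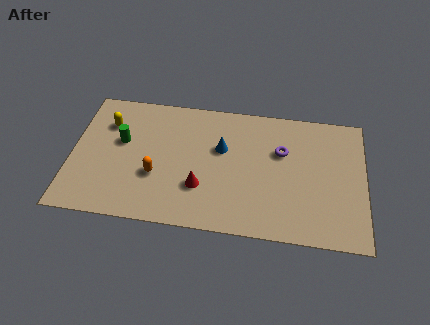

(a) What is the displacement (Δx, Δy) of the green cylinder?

(-2.7, 0.8)

From the two frames, the green cylinder sits at roughly (5.0, 3.8) before and (2.3, 4.6) after.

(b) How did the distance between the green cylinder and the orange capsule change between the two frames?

+1.1

Before: roughly 1.4 units apart; after: 2.5. That's 1.1 units further apart.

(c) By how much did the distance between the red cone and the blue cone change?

-2.0

They were about 4.6 units apart before and 2.6 after — 2.0 units closer together.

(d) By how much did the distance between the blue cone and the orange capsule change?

-2.2

They were about 5.8 units apart before and 3.6 after — 2.2 units closer together.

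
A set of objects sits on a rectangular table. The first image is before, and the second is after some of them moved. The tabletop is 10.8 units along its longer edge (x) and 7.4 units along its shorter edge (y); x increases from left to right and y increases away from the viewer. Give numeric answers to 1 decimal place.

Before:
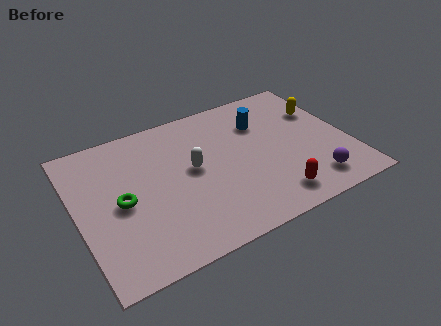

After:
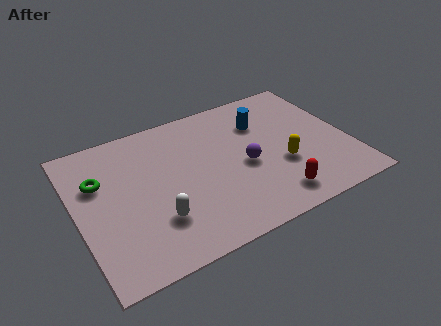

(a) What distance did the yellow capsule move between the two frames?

3.0

The yellow capsule moved from about (10.0, 5.0) to (8.0, 2.7), a distance of √(2.0² + 2.3²) ≈ 3.0.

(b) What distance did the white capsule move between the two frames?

2.5

The white capsule was near (4.6, 4.0) before and (2.9, 2.1) after, so it travelled √(1.7² + 1.9²) ≈ 2.5 units.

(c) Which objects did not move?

the blue cylinder and the red capsule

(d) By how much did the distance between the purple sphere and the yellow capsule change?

-2.3

The distance was about 3.8 in the first image and 1.5 in the second, so they moved 2.3 units closer together.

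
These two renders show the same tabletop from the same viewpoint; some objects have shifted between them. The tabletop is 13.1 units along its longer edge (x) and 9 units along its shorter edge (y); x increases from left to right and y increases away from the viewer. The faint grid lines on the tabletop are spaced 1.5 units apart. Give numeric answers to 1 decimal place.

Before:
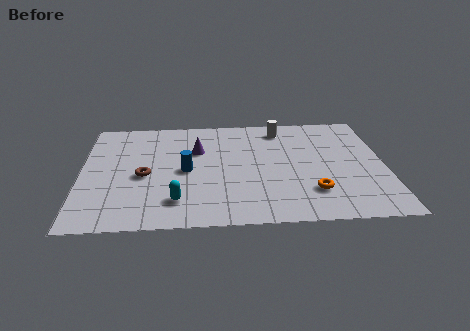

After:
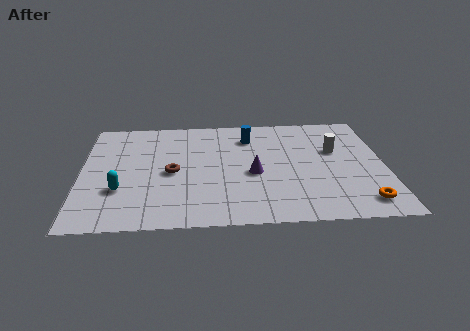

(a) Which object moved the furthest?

the blue cylinder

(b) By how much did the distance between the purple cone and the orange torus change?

-0.9

They were about 6.1 units apart before and 5.2 after — 0.9 units closer together.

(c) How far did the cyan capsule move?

2.6

From (4.1, 1.9) to (1.7, 2.9), the cyan capsule covered √(2.4² + 1.0²) ≈ 2.6 units.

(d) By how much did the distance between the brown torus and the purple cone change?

+0.5

Before: roughly 3.0 units apart; after: 3.5. That's 0.5 units further apart.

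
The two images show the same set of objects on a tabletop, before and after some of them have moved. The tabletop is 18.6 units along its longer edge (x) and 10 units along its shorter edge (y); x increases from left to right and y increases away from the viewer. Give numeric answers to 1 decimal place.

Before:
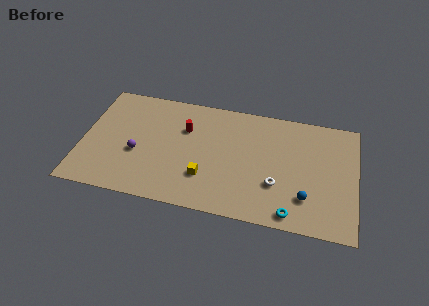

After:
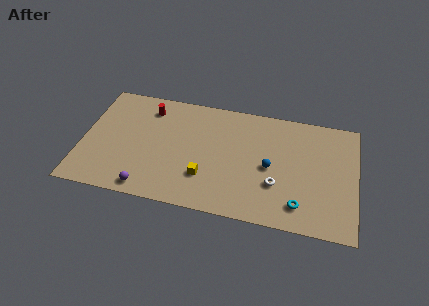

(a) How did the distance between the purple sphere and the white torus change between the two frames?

-0.6

Before: roughly 9.5 units apart; after: 8.9. That's 0.6 units closer together.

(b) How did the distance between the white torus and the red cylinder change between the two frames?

+2.9

Before: roughly 7.3 units apart; after: 10.2. That's 2.9 units further apart.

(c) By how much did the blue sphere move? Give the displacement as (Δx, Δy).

(-2.5, 2.1)

The blue sphere was at about (15.3, 2.6) and moved to about (12.8, 4.7).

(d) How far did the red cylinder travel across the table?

2.9

The red cylinder was near (6.9, 6.8) before and (4.3, 8.1) after, so it travelled √(2.6² + 1.3²) ≈ 2.9 units.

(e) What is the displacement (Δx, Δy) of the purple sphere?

(0.9, -2.9)

The purple sphere started near (3.8, 4.0) and ended near (4.7, 1.1).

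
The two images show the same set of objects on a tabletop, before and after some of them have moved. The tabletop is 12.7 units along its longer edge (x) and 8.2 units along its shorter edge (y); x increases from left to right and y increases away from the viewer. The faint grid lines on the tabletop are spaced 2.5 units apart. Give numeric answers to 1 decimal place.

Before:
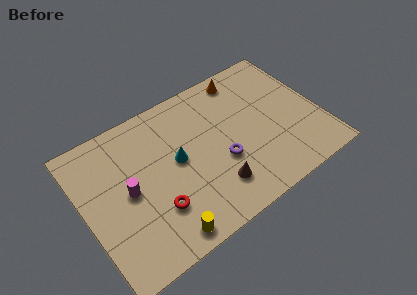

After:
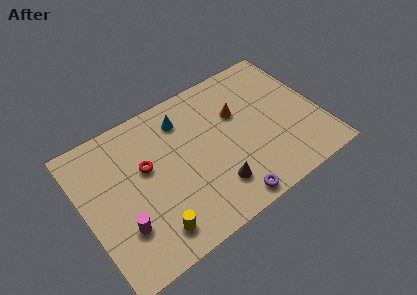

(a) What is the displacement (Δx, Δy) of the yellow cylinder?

(-0.5, 0.5)

The yellow cylinder started near (3.6, 0.9) and ended near (3.1, 1.4).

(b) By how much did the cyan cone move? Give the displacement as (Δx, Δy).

(0.7, 2.1)

The cyan cone was at about (5.0, 4.4) and moved to about (5.7, 6.5).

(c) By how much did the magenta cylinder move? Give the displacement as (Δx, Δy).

(-0.6, -1.7)

From the two frames, the magenta cylinder sits at roughly (2.3, 4.1) before and (1.7, 2.4) after.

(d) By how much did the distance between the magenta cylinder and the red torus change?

+0.9

Before: roughly 2.1 units apart; after: 3.0. That's 0.9 units further apart.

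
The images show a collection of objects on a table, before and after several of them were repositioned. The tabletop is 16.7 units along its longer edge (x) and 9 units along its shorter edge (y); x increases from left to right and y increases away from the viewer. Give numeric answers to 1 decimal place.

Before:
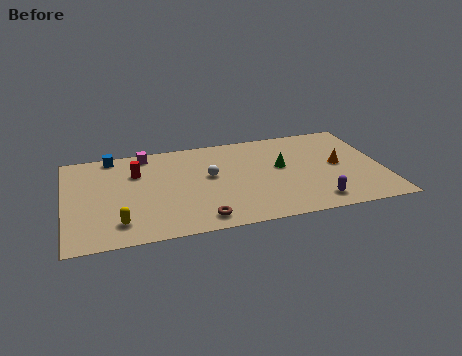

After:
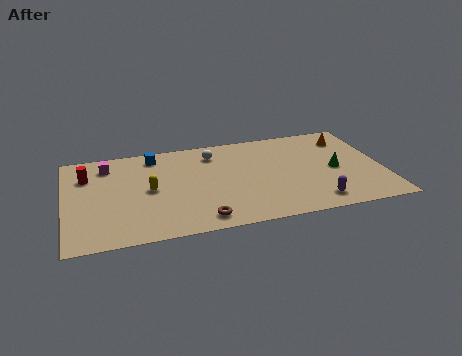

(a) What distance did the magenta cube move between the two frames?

2.2

The magenta cube moved from about (4.4, 8.0) to (2.3, 7.3), a distance of √(2.1² + 0.7²) ≈ 2.2.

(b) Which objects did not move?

the brown torus and the purple capsule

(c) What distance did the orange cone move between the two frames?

2.6

The orange cone was near (14.4, 4.6) before and (15.1, 7.1) after, so it travelled √(0.7² + 2.5²) ≈ 2.6 units.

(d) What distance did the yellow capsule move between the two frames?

3.2

From (2.7, 1.8) to (4.4, 4.5), the yellow capsule covered √(1.7² + 2.7²) ≈ 3.2 units.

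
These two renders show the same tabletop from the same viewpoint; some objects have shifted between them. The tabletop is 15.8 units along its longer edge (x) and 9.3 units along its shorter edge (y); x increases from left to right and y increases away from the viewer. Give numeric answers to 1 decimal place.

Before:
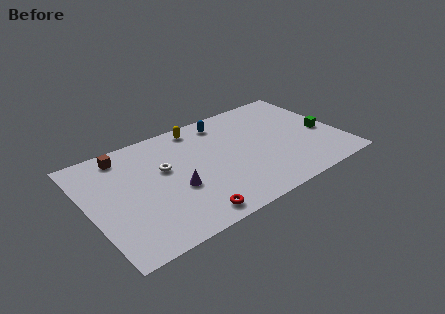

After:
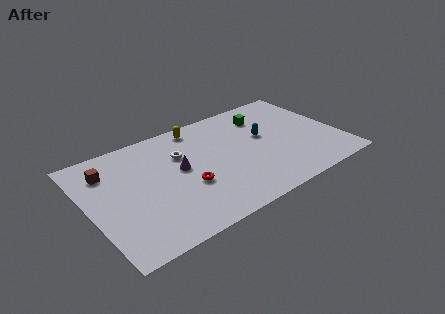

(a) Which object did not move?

the yellow capsule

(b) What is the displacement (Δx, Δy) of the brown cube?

(-1.1, -0.9)

The brown cube started near (2.6, 8.0) and ended near (1.5, 7.1).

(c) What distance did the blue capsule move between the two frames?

3.3

The blue capsule moved from about (9.0, 7.9) to (11.2, 5.4), a distance of √(2.2² + 2.5²) ≈ 3.3.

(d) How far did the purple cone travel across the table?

1.6

From (5.2, 3.6) to (5.7, 5.1), the purple cone covered √(0.5² + 1.5²) ≈ 1.6 units.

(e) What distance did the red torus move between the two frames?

2.4

From (5.6, 1.1) to (5.9, 3.5), the red torus covered √(0.3² + 2.4²) ≈ 2.4 units.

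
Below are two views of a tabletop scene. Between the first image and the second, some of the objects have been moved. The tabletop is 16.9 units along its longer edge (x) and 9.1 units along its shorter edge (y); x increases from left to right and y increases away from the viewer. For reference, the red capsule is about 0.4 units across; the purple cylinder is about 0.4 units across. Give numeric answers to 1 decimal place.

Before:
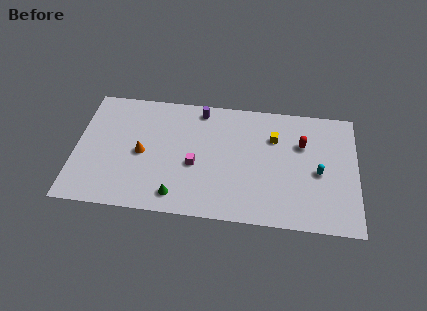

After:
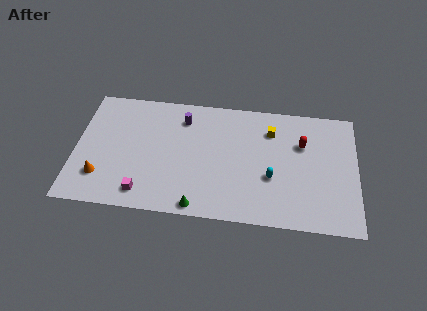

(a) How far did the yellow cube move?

0.5

The yellow cube moved from about (11.9, 6.4) to (11.7, 6.9), a distance of √(0.2² + 0.5²) ≈ 0.5.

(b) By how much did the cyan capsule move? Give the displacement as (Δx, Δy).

(-2.8, -0.7)

The cyan capsule started near (14.6, 4.1) and ended near (11.8, 3.4).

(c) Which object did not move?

the red capsule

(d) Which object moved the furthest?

the magenta cube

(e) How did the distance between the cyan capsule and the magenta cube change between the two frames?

+0.5

They were about 7.4 units apart before and 7.9 after — 0.5 units further apart.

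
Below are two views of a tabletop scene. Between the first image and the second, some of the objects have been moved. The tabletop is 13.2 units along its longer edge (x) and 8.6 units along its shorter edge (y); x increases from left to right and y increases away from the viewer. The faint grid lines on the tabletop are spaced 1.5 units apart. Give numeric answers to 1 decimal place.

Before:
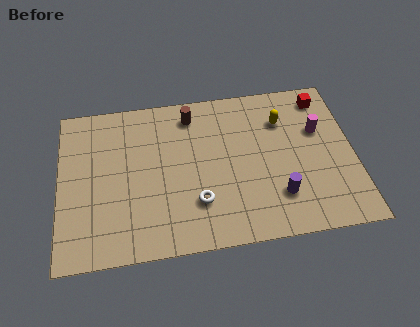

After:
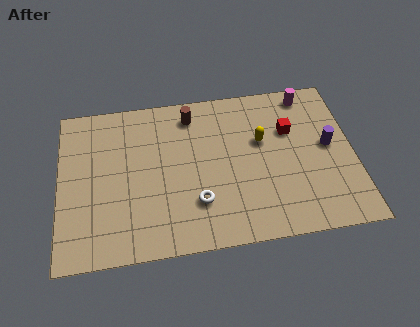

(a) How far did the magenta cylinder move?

2.1

The magenta cylinder moved from about (11.7, 5.5) to (11.3, 7.6), a distance of √(0.4² + 2.1²) ≈ 2.1.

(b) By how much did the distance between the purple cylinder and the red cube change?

-3.6

The distance was about 5.6 in the first image and 2.0 in the second, so they moved 3.6 units closer together.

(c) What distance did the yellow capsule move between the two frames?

1.4

The yellow capsule was near (10.1, 6.3) before and (9.1, 5.3) after, so it travelled √(1.0² + 1.0²) ≈ 1.4 units.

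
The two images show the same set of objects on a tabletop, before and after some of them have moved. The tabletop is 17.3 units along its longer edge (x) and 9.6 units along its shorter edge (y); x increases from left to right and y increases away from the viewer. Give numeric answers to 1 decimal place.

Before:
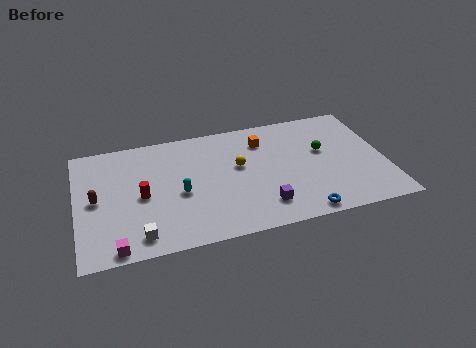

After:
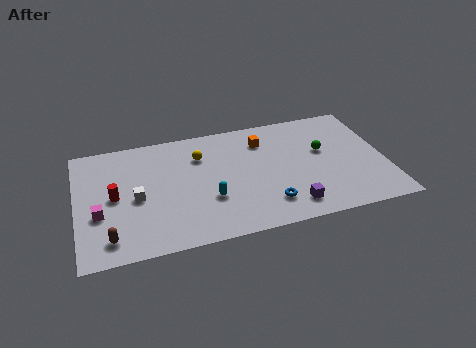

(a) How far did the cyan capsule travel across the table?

1.8

The cyan capsule was near (5.7, 4.2) before and (7.3, 3.3) after, so it travelled √(1.6² + 0.9²) ≈ 1.8 units.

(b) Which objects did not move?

the orange cube and the green sphere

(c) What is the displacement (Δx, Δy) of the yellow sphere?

(-2.1, 1.4)

The yellow sphere started near (9.1, 5.6) and ended near (7.0, 7.0).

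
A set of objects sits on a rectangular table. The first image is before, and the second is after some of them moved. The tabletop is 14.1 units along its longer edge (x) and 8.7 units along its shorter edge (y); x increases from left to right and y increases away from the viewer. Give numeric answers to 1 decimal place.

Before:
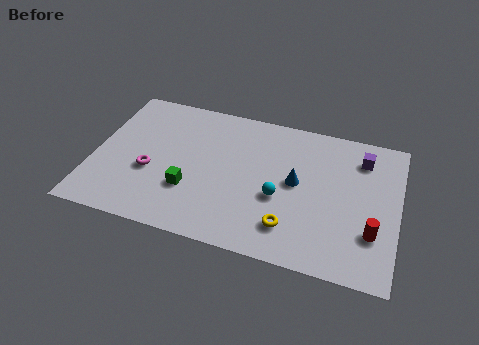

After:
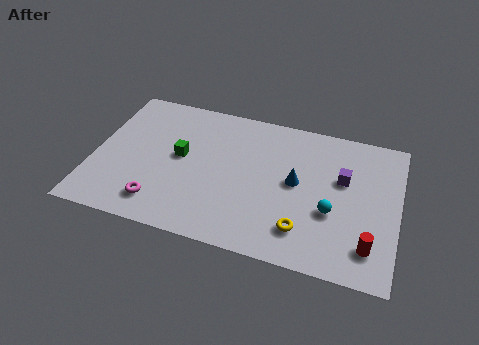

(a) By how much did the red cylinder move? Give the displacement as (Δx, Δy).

(-0.1, -0.8)

From the two frames, the red cylinder sits at roughly (13.0, 2.6) before and (12.9, 1.8) after.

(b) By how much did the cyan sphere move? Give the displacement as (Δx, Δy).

(2.4, -0.2)

The cyan sphere was at about (8.7, 3.5) and moved to about (11.1, 3.3).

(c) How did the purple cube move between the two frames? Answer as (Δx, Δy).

(-0.8, -1.5)

From the two frames, the purple cube sits at roughly (12.3, 6.9) before and (11.5, 5.4) after.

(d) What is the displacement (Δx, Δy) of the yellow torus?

(0.6, 0.0)

From the two frames, the yellow torus sits at roughly (9.3, 1.9) before and (9.9, 1.9) after.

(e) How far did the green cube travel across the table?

2.0

From (4.6, 2.8) to (4.0, 4.7), the green cube covered √(0.6² + 1.9²) ≈ 2.0 units.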